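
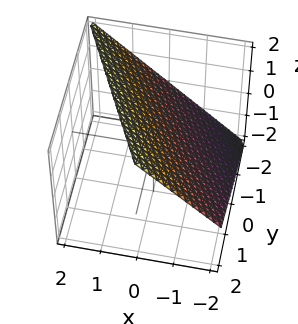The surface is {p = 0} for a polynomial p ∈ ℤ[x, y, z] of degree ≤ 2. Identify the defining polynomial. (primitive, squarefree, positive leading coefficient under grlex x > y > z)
2*x + y - 2*z + 2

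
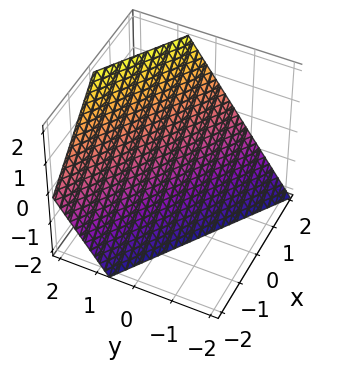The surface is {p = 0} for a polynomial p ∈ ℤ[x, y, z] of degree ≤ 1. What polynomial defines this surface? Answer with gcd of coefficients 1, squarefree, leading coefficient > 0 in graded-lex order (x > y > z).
2*x + 3*y - 2*z - 2

First, deg p = 1. Every cross-section is a straight line — this is a plane.
Then, against the integer gridlines: it crosses the z-axis at the gridline z = -1; it meets the x-axis at x = 1 (among the integer gridlines).
Finally, these observations pin down the coefficients.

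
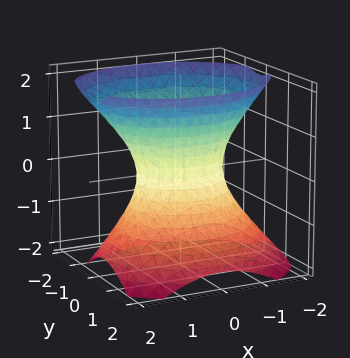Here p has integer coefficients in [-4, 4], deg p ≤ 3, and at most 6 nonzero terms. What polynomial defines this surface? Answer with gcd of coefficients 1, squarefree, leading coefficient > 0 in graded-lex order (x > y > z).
2*x^2 + 3*y^2 + y*z - 2*z^2 - 2

1. Degree: no degree-1 surface has this shape, so deg p = 2.
2. Against the integer gridlines: among the integer gridlines, it crosses the x-axis at x ∈ {-1, 1}; no z-intercept at any integer in the box.
3. Together with the visible shape, these determine p as stated.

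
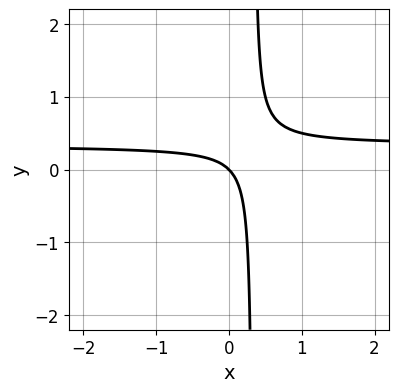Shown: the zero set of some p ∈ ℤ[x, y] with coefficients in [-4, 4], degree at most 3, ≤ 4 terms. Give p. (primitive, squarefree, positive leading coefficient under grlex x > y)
3*x*y - x - y

deg p = 2. A generic line meets the curve in up to 2 points.
Observable constraints: one y-axis crossing is at y = 0; one x-axis crossing is at x = 0.
Solving for integer coefficients yields p as stated.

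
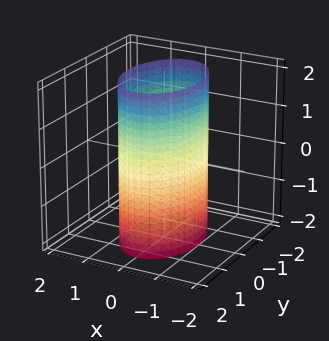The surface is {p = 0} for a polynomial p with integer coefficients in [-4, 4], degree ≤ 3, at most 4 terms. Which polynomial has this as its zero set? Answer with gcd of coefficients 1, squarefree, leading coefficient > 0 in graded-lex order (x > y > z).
1. The degree is 2 — a cylinder; a quadric.
2. Symmetries: the y ↦ −y reflection is a symmetry, so y appears only in even powers; it's symmetric under z → −z, forcing even powers of z; it's symmetric under x → −x, forcing even powers of x.
3. Checking where it meets the axes: no z-intercept at any integer in the box; among the integer gridlines, it crosses the x-axis at x ∈ {-1, 1}.
4. These observations pin down the coefficients.

2*x^2 + y^2 - 2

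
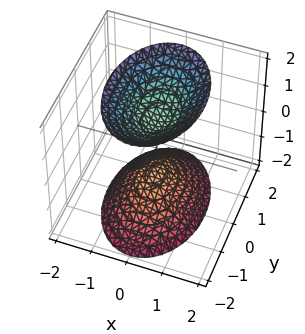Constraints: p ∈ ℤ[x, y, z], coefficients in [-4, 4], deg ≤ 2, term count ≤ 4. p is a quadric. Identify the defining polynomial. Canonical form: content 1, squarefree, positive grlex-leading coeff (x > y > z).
2*x^2 + y^2 - z^2 + 1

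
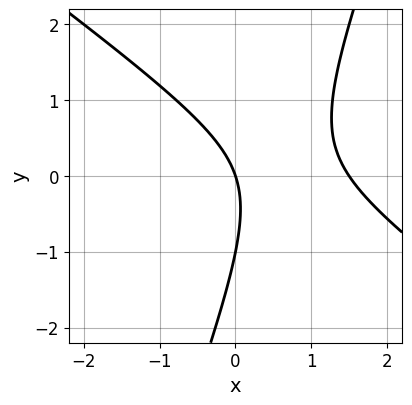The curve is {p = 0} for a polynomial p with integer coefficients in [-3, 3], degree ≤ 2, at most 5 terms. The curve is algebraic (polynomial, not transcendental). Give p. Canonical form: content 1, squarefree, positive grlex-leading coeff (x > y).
2*x^2 + 2*x*y - y^2 - 3*x - y

1. The degree is 2 — no degree-1 curve has this shape.
2. Checking where it meets the axes: one x-axis crossing is at x = 0; the y-axis gridline crossings are at y ∈ {-1, 0}.
3. Assembling these constraints gives the stated polynomial.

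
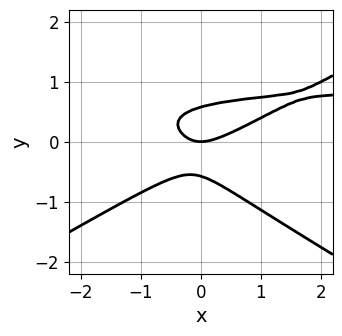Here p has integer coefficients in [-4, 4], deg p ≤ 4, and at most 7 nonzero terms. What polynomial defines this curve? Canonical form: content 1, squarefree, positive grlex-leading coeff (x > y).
x^2*y - 3*y^3 - x^2 + x*y + y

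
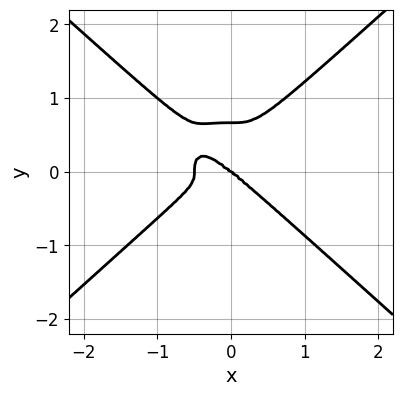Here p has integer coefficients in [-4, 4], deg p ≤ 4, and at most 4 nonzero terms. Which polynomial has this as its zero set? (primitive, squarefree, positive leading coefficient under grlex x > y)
(a) deg p = 4. The shape is more complex than any degree-3 curve.
(b) Against the integer gridlines: it meets the x-axis at x = 0 (among the integer gridlines); one y-axis crossing is at y = 0.
(c) Matching integer coefficients to the picture gives p.

2*x^4 - 3*y^4 + x^3 + 2*y^3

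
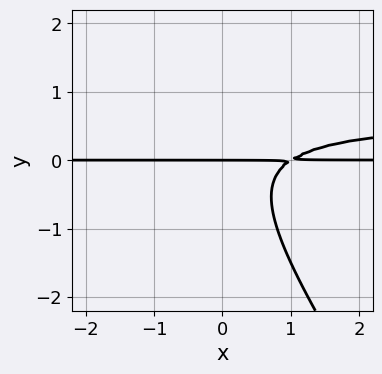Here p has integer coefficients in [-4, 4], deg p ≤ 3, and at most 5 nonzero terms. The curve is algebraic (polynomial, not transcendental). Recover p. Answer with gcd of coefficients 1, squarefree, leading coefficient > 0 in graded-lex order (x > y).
1. deg p = 3. The shape is more complex than any degree-2 curve.
2. From the visible intercepts: it meets the y-axis at y = 0 (among the integer gridlines); the visible x-axis segment lies entirely on the curve.
3. Assembling these constraints gives the stated polynomial.

3*x*y^2 + 2*y^3 - 2*x*y + 2*y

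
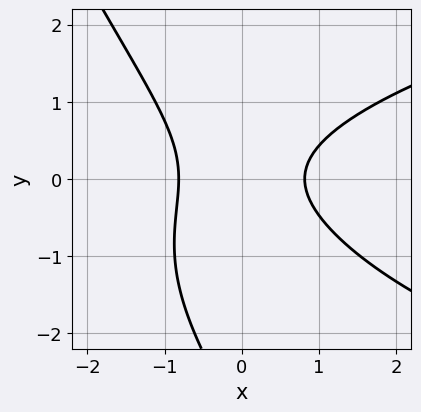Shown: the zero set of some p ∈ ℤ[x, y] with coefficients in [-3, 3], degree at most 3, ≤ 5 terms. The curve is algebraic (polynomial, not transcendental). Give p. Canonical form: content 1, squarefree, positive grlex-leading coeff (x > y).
2*x*y^2 + y^3 - 3*x^2 + 3*y^2 + 2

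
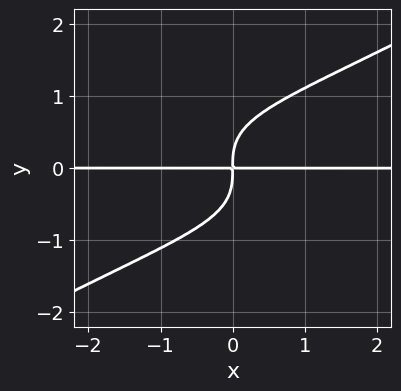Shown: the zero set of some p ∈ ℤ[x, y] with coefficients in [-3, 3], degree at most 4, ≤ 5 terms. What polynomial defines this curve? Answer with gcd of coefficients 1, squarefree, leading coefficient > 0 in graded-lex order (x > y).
x^2*y^2 - 3*y^4 + 3*x*y

The degree is 4 — the shape is more complex than any degree-3 curve.
Reading off the gridlines: the visible x-axis segment lies entirely on the curve.
Fitting integer coefficients to these (and the overall shape) gives p.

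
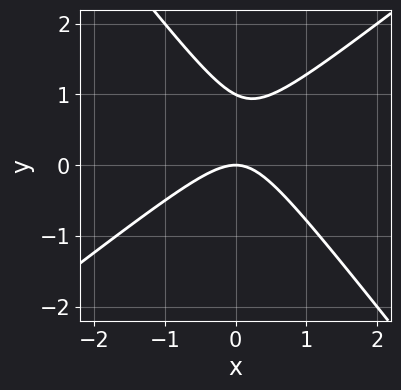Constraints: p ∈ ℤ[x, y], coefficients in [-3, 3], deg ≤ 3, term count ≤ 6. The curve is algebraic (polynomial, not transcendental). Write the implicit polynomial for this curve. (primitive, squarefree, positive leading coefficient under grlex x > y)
2*x^2 - x*y - 2*y^2 + 2*y

The degree is 2 — a generic line meets the curve in up to 2 points.
From the visible intercepts: among the integer gridlines, it crosses the y-axis at y ∈ {0, 1}; one x-axis crossing is at x = 0.
Matching integer coefficients to the picture gives p.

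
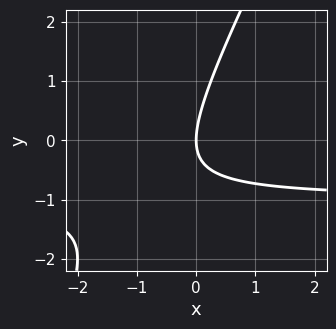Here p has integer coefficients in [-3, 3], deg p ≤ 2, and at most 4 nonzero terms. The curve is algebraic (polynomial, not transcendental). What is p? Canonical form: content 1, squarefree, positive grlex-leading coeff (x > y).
2*x*y - y^2 + 2*x

First, deg p = 2. A generic line meets the curve in up to 2 points.
Next, reading off the gridlines: it meets the y-axis at y = 0 (among the integer gridlines); it crosses the x-axis at the gridline x = 0.
Finally, together with the visible shape, these determine p as stated.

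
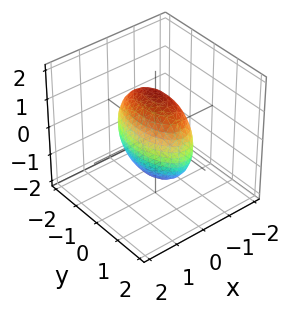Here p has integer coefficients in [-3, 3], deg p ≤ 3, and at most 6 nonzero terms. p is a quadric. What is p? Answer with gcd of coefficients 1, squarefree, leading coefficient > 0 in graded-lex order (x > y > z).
3*x^2 + y^2 + z^2 - 2

(a) deg p = 2. Bounded and convex; a quadric.
(b) Symmetries: mirror symmetry x ↦ −x ⇒ only even powers of x; it's symmetric under z → −z, forcing even powers of z; mirror symmetry y ↦ −y ⇒ only even powers of y.
(c) Solving for integer coefficients yields p as stated.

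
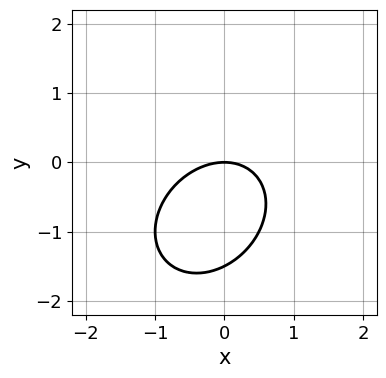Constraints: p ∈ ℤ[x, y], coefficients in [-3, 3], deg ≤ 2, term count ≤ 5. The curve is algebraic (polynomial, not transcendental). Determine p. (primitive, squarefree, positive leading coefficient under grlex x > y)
2*x^2 - x*y + 2*y^2 + 3*y

Degree: the shape is more complex than any degree-1 curve, so deg p = 2.
Reading off the gridlines: it crosses the x-axis at the gridline x = 0; one y-axis crossing is at y = 0.
The integer polynomial consistent with all of this is the stated p.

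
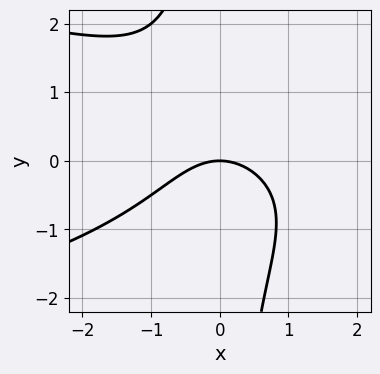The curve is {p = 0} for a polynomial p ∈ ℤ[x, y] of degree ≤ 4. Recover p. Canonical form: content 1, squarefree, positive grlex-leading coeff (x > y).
2*x*y^2 + 2*x^2 + 3*y

Degree: a generic line meets the curve in up to 3 points, so deg p = 3.
Observable constraints: it meets the y-axis at y = 0 (among the integer gridlines); it crosses the x-axis at the gridline x = 0.
Assembling these constraints gives the stated polynomial.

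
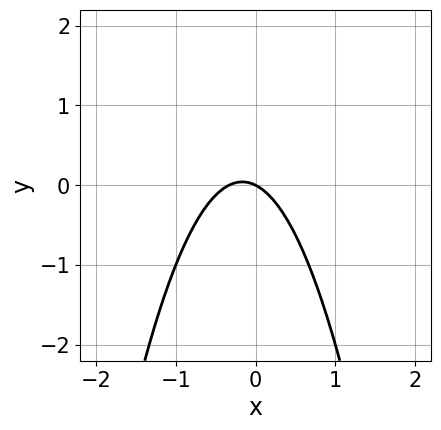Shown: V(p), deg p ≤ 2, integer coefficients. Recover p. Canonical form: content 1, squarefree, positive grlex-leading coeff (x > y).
3*x^2 + x + 2*y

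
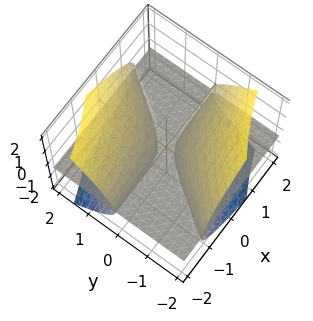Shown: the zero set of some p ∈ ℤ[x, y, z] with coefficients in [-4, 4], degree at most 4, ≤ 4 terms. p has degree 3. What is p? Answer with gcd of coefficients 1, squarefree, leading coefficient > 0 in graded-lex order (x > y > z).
3*x*y*z - 2*y^2*z + 3*z^3

(a) The picture has 3 separate pieces.
(b) Degree: the shape is more complex than any degree-2 surface, so deg p = 3.
(c) From the axis intercepts and sections: one z-axis crossing is at z = 0; the visible y-axis segment lies entirely on the surface; the visible x-axis segment lies entirely on the surface.
(d) Assembling these constraints gives the stated polynomial.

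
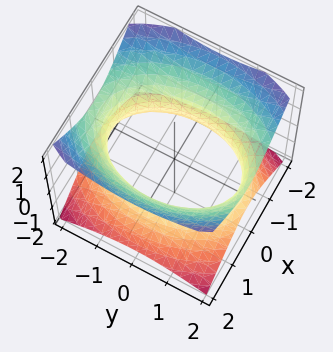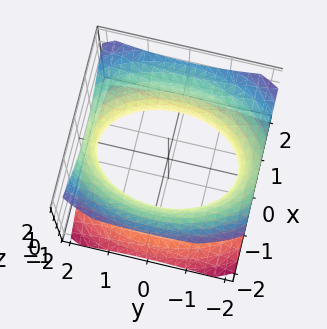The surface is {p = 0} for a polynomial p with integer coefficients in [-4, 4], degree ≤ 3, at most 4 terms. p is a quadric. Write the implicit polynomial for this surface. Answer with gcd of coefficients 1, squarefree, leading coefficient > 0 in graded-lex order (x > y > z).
2*x^2 + y^2 - 2*z^2 - 3

1. Degree: an hourglass — one-sheet hyperboloid; a quadric, so deg p = 2.
2. Symmetries: the y ↦ −y reflection is a symmetry, so y appears only in even powers; the z ↦ −z reflection is a symmetry, so z appears only in even powers; mirror symmetry x ↦ −x ⇒ only even powers of x.
3. Checking where it meets the axes: no z-intercept at any integer in the box.
4. These observations pin down the coefficients.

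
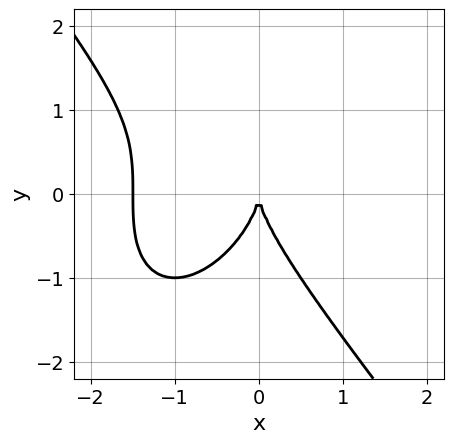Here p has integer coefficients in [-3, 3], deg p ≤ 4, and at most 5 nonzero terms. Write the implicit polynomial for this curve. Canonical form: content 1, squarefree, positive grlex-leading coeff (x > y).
2*x^3 + y^3 + 3*x^2

First, the degree is 3 — no degree-2 curve has this shape.
Then, checking where it meets the axes: it crosses the x-axis at the gridline x = 0; it crosses the y-axis at the gridline y = 0.
Finally, fitting integer coefficients to these (and the overall shape) gives p.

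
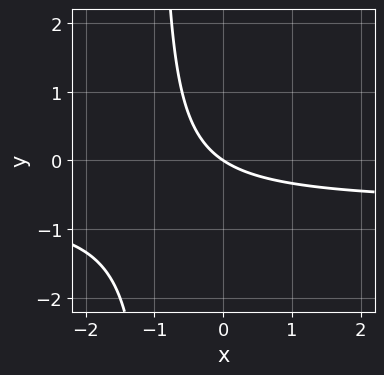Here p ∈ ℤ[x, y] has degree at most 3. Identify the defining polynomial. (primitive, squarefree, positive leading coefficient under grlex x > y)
(a) The degree is 2 — no degree-1 curve has this shape.
(b) From the axis intercepts and sections: it crosses the x-axis at the gridline x = 0; it meets the y-axis at y = 0 (among the integer gridlines).
(c) Assembling these constraints gives the stated polynomial.

3*x*y + 2*x + 3*y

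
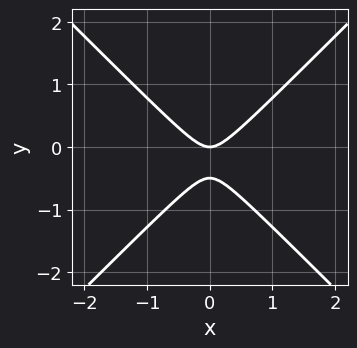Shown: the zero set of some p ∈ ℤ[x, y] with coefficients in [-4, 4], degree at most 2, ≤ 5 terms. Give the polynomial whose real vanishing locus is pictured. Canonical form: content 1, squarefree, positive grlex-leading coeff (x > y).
2*x^2 - 2*y^2 - y

deg p = 2.
Symmetries: it's symmetric under x → −x, forcing even powers of x.
From the axis intercepts and sections: one x-axis crossing is at x = 0; it crosses the y-axis at the gridline y = 0.
Matching integer coefficients to the picture gives p.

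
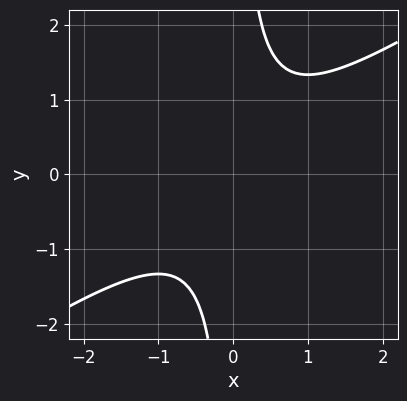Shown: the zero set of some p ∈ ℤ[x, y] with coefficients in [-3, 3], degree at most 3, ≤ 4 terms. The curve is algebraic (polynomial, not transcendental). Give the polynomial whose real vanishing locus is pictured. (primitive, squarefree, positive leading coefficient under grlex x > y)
1. The degree is 2 — no degree-1 curve has this shape.
2. From the visible intercepts: the curve avoids every integer x-axis point in the box; the curve avoids every integer y-axis point in the box.
3. Together with the visible shape, these determine p as stated.

2*x^2 - 3*x*y + 2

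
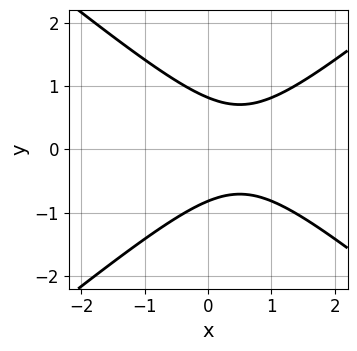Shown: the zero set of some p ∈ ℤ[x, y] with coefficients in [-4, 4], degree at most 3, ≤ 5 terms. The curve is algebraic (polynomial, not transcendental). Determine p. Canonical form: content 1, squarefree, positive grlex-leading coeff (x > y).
2*x^2 - 3*y^2 - 2*x + 2

(a) Degree: the shape is more complex than any degree-1 curve, so deg p = 2.
(b) Symmetries: the y ↦ −y reflection is a symmetry, so y appears only in even powers.
(c) From the visible intercepts: no x-intercept at any integer in the box.
(d) The integer polynomial consistent with all of this is the stated p.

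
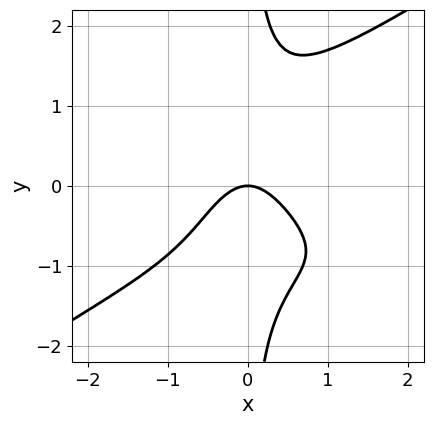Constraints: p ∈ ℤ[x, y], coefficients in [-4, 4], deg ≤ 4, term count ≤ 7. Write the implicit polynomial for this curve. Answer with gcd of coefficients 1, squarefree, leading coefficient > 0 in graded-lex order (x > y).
x^3*y - 2*x*y^3 + x^2*y + 3*x^2 + 2*y

First, deg p = 4.
Next, checking where it meets the axes: it meets the x-axis at x = 0 (among the integer gridlines); it meets the y-axis at y = 0 (among the integer gridlines).
Finally, assembling these constraints gives the stated polynomial.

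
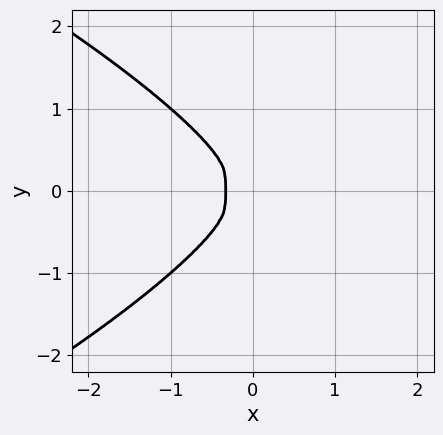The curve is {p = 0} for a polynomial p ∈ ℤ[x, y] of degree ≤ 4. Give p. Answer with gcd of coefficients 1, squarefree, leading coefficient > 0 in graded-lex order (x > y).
First, deg p = 4.
Next, symmetries: mirror symmetry y ↦ −y ⇒ only even powers of y.
Finally, fitting integer coefficients to these (and the overall shape) gives p.

2*y^4 + 3*x^3 + x^2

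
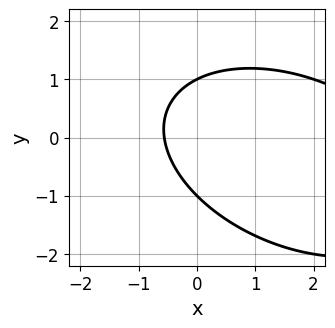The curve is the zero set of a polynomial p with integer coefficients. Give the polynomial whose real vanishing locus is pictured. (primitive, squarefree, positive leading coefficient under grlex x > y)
(a) The degree is 2 — no degree-1 curve has this shape.
(b) Observable constraints: the y-axis gridline crossings are at y ∈ {-1, 1}.
(c) Putting this together gives p.

x^2 + x*y + 2*y^2 - 3*x - 2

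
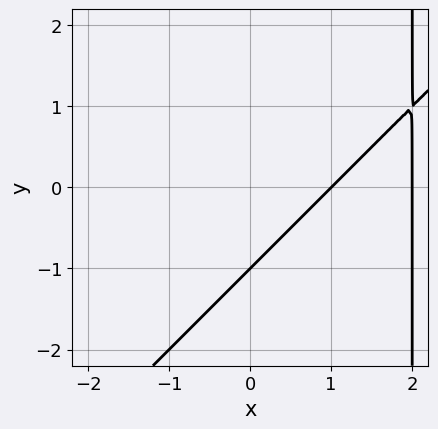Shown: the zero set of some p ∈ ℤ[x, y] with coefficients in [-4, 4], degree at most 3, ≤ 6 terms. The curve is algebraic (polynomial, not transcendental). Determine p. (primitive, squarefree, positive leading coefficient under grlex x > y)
The degree is 2 — the shape is more complex than any degree-1 curve.
From the visible intercepts: the x-axis gridline crossings are at x ∈ {1, 2}; one y-axis crossing is at y = -1.
Putting this together gives p.

x^2 - x*y - 3*x + 2*y + 2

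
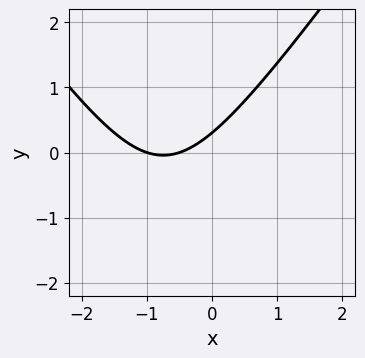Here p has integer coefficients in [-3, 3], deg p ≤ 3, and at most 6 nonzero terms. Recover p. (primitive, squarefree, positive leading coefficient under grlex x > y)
2*x^2 - y^2 + 3*x - 3*y + 1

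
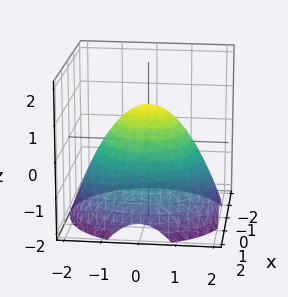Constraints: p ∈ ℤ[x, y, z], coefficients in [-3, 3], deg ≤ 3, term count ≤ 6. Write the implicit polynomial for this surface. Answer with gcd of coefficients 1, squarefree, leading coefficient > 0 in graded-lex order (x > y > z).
2*x^2 + 2*y^2 + 3*z - 3

1. deg p = 2. The shape is more complex than any degree-1 surface.
2. By symmetry, the z-axis is an axis of rotation, so x and y enter only as x² + y².
3. Against the integer gridlines: one z-axis crossing is at z = 1; a circular section at z = 0 has radius between 1 and 2.
4. Solving for integer coefficients yields p as stated.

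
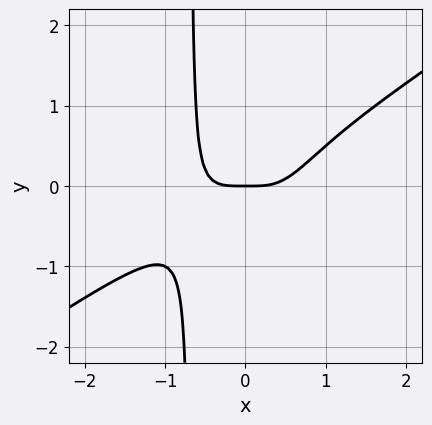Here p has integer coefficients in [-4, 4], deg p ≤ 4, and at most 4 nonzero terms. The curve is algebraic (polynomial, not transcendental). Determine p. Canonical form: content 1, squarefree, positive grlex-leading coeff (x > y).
(a) Degree: no degree-3 curve has this shape, so deg p = 4.
(b) Against the integer gridlines: one x-axis crossing is at x = 0; one y-axis crossing is at y = 0.
(c) Putting this together gives p.

2*x^4 - 3*x^3*y - y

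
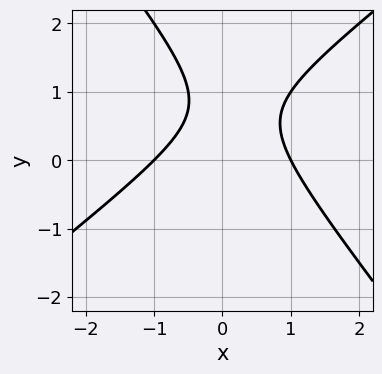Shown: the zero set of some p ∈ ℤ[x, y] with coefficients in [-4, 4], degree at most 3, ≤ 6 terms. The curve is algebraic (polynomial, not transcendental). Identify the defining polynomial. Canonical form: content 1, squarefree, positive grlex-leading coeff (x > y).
2*x^2 - x*y - 2*y^2 + 3*y - 2

(a) deg p = 2. No degree-1 curve has this shape.
(b) Reading off the gridlines: it misses every integer gridline on the y-axis; among the integer gridlines, it crosses the x-axis at x ∈ {-1, 1}.
(c) These observations pin down the coefficients.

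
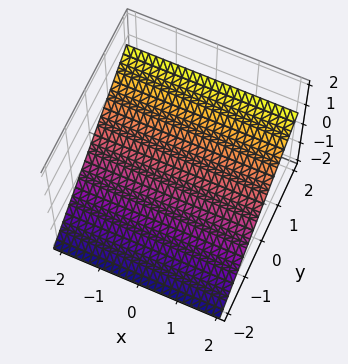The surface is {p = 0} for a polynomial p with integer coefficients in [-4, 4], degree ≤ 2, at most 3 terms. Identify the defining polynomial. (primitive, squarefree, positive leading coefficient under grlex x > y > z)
2*y - 3*z - 2

First, deg p = 1. The surface is flat (a plane).
Next, checking where it meets the axes: it misses every integer gridline on the x-axis; it meets the y-axis at y = 1 (among the integer gridlines).
Finally, solving for integer coefficients yields p as stated.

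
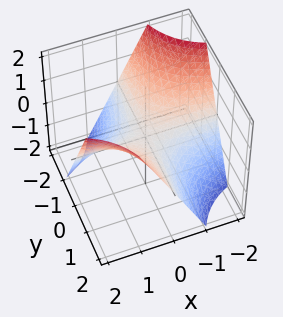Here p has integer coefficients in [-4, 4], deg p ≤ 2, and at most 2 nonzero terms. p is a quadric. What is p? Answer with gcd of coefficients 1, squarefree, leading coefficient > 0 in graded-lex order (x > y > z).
deg p = 2.
Against the integer gridlines: the visible y-axis segment lies entirely on the surface; the visible x-axis segment lies entirely on the surface; it crosses the z-axis at the gridline z = 0.
Solving for integer coefficients yields p as stated.

x*y - z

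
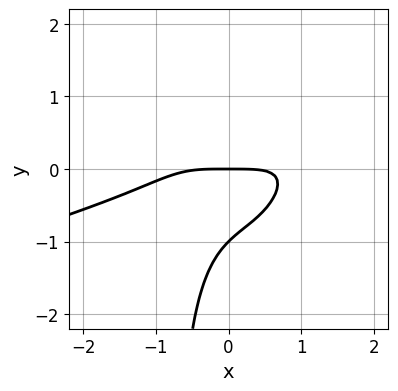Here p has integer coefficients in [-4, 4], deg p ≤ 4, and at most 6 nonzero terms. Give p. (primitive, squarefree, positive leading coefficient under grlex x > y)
x^4 - 3*x^3*y + 3*x*y^2 + 3*y^2 + 3*y

(a) The degree is 4 — the shape is more complex than any degree-3 curve.
(b) Observable constraints: one x-axis crossing is at x = 0; among the integer gridlines, it crosses the y-axis at y ∈ {-1, 0}.
(c) These observations pin down the coefficients.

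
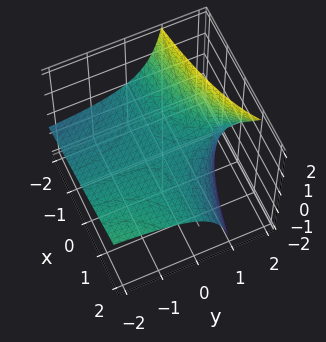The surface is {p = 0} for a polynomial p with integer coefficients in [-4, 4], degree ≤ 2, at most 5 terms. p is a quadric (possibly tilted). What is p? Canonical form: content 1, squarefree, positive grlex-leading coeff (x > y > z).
1. Degree: the shape is more complex than any degree-1 surface, so deg p = 2.
2. From the axis intercepts and sections: every point of the y-axis in the box is on the surface; the visible x-axis segment lies entirely on the surface; one z-axis crossing is at z = 0.
3. The integer polynomial consistent with all of this is the stated p.

x*y - 2*y*z + 3*z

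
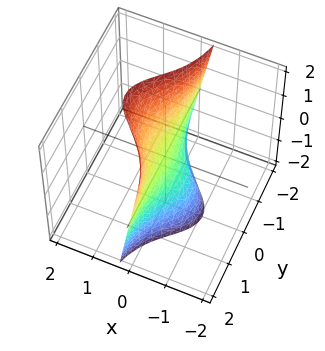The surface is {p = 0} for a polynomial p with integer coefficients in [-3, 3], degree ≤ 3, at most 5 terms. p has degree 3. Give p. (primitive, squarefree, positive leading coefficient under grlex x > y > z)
x^3 + 3*x*y^2 + y^2*z + 3*x - 2*z

1. The degree is 3 — no degree-2 surface has this shape.
2. Checking where it meets the axes: it meets the x-axis at x = 0 (among the integer gridlines); one z-axis crossing is at z = 0; every point of the y-axis in the box is on the surface.
3. Matching integer coefficients to the picture gives p.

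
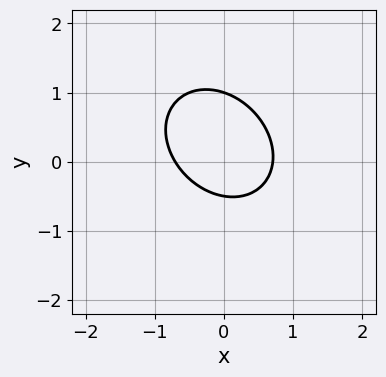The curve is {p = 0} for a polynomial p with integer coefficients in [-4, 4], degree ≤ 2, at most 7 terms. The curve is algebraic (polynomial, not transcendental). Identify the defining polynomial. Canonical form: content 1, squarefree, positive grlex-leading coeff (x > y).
First, the degree is 2 — a generic line meets the curve in up to 2 points.
Next, checking where it meets the axes: one y-axis crossing is at y = 1.
Finally, these observations pin down the coefficients.

2*x^2 + x*y + 2*y^2 - y - 1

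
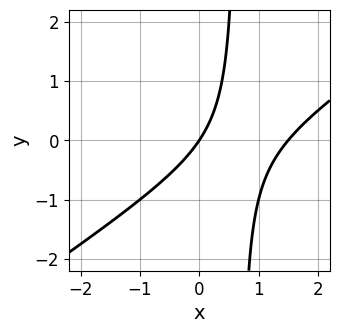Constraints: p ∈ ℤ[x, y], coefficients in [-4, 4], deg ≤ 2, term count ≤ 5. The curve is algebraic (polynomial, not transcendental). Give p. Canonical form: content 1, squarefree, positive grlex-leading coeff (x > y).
2*x^2 - 3*x*y - 3*x + 2*y

1. deg p = 2. No degree-1 curve has this shape.
2. Checking where it meets the axes: it meets the x-axis at x = 0 (among the integer gridlines); it meets the y-axis at y = 0 (among the integer gridlines).
3. Together with the visible shape, these determine p as stated.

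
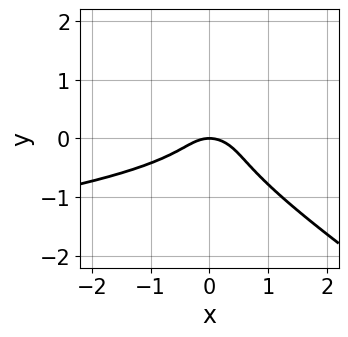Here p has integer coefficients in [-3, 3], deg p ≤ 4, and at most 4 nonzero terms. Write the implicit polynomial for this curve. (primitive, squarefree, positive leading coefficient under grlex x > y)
1. Degree: the shape is more complex than any degree-2 curve, so deg p = 3.
2. Reading off the gridlines: it crosses the y-axis at the gridline y = 0; it crosses the x-axis at the gridline x = 0.
3. The integer polynomial consistent with all of this is the stated p.

2*x*y^2 + 3*y^3 + x^2 + y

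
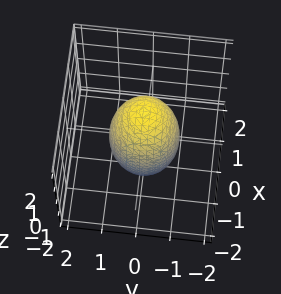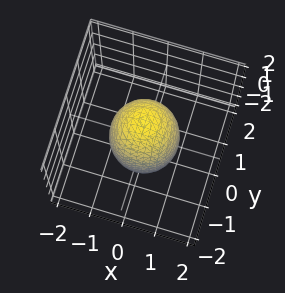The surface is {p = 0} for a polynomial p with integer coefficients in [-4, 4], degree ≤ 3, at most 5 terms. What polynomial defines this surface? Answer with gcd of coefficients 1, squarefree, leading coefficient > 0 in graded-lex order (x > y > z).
3*x^2 + 3*y^2 + z^2 - 3

First, the degree is 2 — a closed, bounded, convex surface; a quadric.
Next, symmetries: the z ↦ −z reflection is a symmetry, so z appears only in even powers; the surface is invariant under rotation about z: p = q(x² + y², z).
Then, checking where it meets the axes: a circular section at z = -1 has radius between 0 and 1; among the integer gridlines, it crosses the x-axis at x ∈ {-1, 1}; among the integer gridlines, it crosses the y-axis at y ∈ {-1, 1}.
Finally, matching integer coefficients to the picture gives p.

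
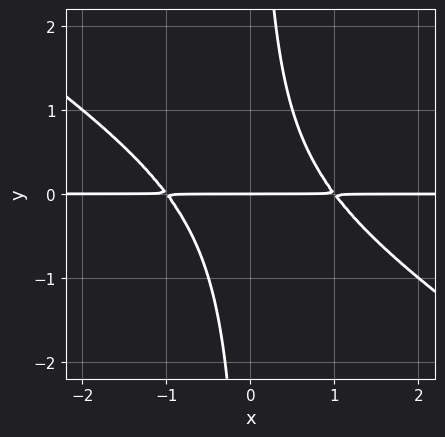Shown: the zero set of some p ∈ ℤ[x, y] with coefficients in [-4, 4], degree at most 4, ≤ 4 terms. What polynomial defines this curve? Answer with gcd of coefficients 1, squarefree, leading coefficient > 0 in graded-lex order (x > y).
The degree is 3 — a generic line meets the curve in up to 3 points.
Reading off the gridlines: one y-axis crossing is at y = 0; the visible x-axis segment lies entirely on the curve.
Fitting integer coefficients to these (and the overall shape) gives p.

2*x^2*y + 3*x*y^2 - 2*y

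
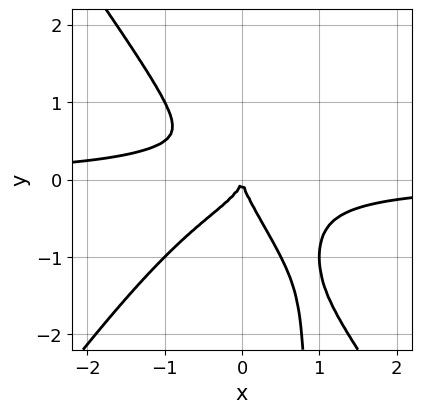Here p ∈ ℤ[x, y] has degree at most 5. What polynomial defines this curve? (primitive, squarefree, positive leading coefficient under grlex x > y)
2*x^3*y - x*y^3 + x*y^2 + y^3 + x^2

Degree: a generic line meets the curve in up to 4 points, so deg p = 4.
Observable constraints: it meets the x-axis at x = 0 (among the integer gridlines); one y-axis crossing is at y = 0.
Solving for integer coefficients yields p as stated.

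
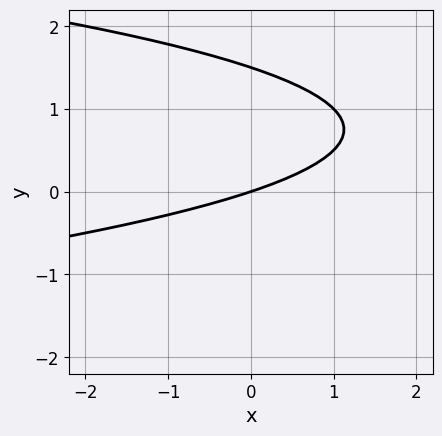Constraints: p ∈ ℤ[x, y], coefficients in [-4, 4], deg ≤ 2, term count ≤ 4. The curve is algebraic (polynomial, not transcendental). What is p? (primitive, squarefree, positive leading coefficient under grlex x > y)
2*y^2 + x - 3*y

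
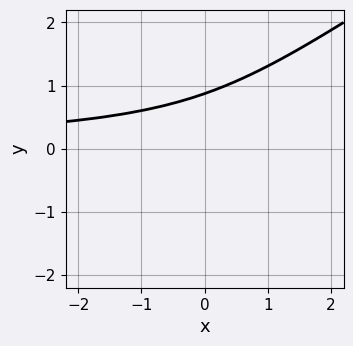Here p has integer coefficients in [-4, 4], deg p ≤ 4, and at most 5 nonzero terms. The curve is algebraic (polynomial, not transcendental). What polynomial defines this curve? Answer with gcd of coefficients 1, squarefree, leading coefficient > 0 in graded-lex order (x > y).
1. deg p = 3.
2. Checking where it meets the axes: it misses every integer gridline on the x-axis.
3. The integer polynomial consistent with all of this is the stated p.

2*x*y^2 - 3*y^3 + x*y + 2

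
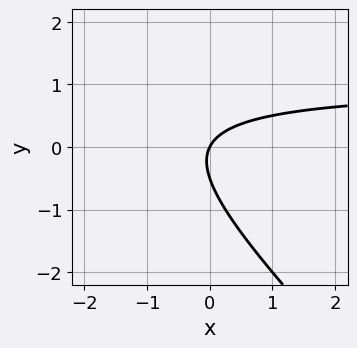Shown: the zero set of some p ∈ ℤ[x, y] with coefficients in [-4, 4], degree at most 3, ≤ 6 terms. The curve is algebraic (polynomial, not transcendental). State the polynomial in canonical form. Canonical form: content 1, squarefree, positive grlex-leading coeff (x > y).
2*x*y + 2*y^2 - 2*x + y

1. deg p = 2.
2. Against the integer gridlines: one x-axis crossing is at x = 0; it crosses the y-axis at the gridline y = 0.
3. Putting this together gives p.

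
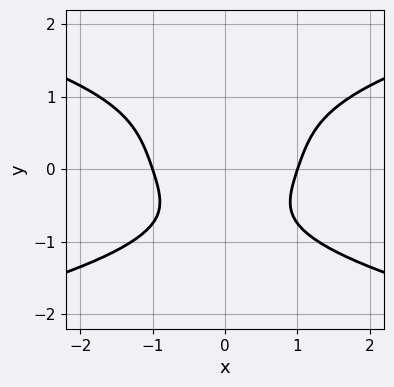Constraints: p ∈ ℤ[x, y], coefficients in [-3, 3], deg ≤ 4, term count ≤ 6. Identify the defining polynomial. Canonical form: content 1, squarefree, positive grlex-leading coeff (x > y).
(a) deg p = 4. The shape is more complex than any degree-3 curve.
(b) Symmetries: the x ↦ −x reflection is a symmetry, so x appears only in even powers.
(c) Observable constraints: the curve avoids every integer y-axis point in the box; the x-axis gridline crossings are at x ∈ {-1, 1}.
(d) These observations pin down the coefficients.

3*y^4 - 3*x^2 + y^2 + 2*y + 3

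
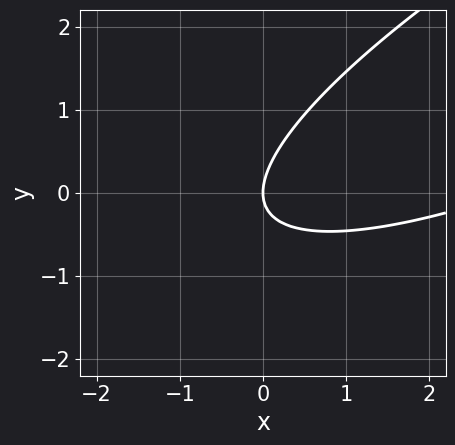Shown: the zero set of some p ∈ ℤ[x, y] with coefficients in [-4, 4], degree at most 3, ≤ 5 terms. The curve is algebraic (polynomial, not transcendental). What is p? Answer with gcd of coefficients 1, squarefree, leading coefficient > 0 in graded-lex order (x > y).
First, degree: a generic line meets the curve in up to 2 points, so deg p = 2.
Then, observable constraints: it meets the y-axis at y = 0 (among the integer gridlines); it crosses the x-axis at the gridline x = 0.
Finally, together with the visible shape, these determine p as stated.

x^2 - 3*x*y + 3*y^2 - 3*x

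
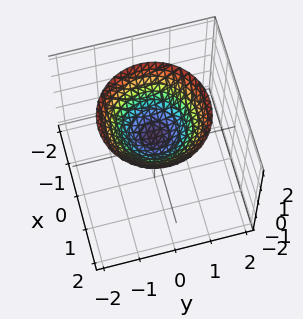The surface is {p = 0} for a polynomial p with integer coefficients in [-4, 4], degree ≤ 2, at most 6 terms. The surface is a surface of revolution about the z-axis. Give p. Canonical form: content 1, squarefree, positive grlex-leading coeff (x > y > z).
2*x^2 + 2*y^2 - 3*z + 2

(a) deg p = 2.
(b) Symmetries: rotational symmetry about the z-axis ⇒ p depends on x, y only through x² + y².
(c) Against the integer gridlines: no y-intercept at any integer in the box; a circular section at z = 2 has radius between 1 and 2; it misses every integer gridline on the x-axis.
(d) Together with the visible shape, these determine p as stated.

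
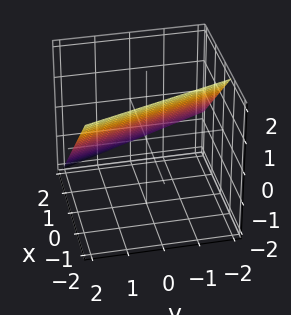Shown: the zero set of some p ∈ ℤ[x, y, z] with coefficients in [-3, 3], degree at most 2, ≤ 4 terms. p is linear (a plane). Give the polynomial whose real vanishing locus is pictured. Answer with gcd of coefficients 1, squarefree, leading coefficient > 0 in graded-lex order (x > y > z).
deg p = 1.
Against the integer gridlines: one y-axis crossing is at y = 2.
Solving for integer coefficients yields p as stated.

3*x + y + 3*z - 2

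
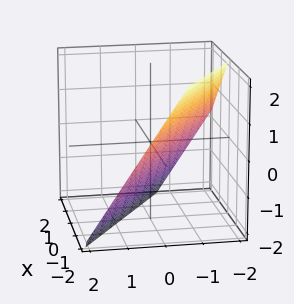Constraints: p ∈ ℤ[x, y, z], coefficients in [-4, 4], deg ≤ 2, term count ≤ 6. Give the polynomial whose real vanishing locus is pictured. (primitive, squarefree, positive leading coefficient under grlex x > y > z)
2*x + 3*y + 2*z + 2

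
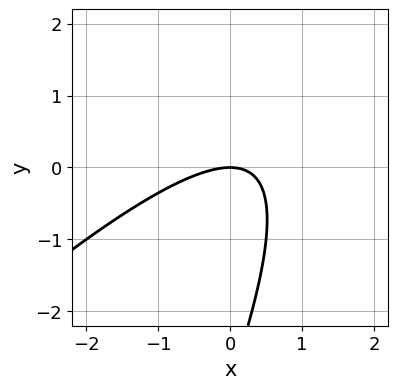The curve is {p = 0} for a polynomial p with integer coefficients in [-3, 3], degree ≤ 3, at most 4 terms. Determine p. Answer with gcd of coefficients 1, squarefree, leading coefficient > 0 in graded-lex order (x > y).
2*x^2 - 3*x*y + y^2 + 3*y

(a) The degree is 2 — the shape is more complex than any degree-1 curve.
(b) From the visible intercepts: it crosses the x-axis at the gridline x = 0; it crosses the y-axis at the gridline y = 0.
(c) Putting this together gives p.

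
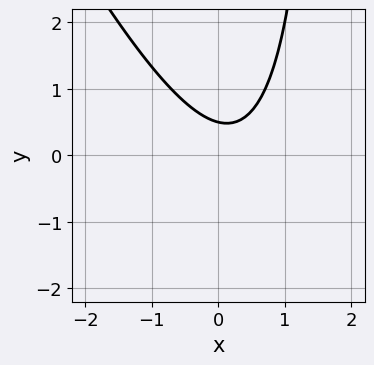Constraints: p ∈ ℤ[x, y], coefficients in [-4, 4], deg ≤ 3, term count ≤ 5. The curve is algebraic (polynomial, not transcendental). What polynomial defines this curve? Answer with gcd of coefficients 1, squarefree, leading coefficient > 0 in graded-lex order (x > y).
2*x^2 + x*y - x - 2*y + 1

deg p = 2.
Checking where it meets the axes: no x-intercept at any integer in the box.
Matching integer coefficients to the picture gives p.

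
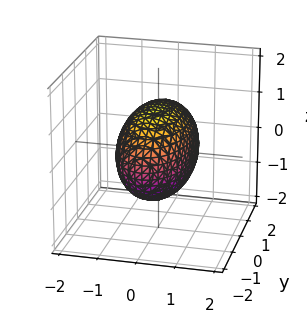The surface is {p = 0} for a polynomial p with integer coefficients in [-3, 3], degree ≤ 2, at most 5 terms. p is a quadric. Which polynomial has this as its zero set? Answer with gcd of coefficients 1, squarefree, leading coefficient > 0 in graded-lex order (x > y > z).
3*x^2 + y^2 + 2*z^2 - 3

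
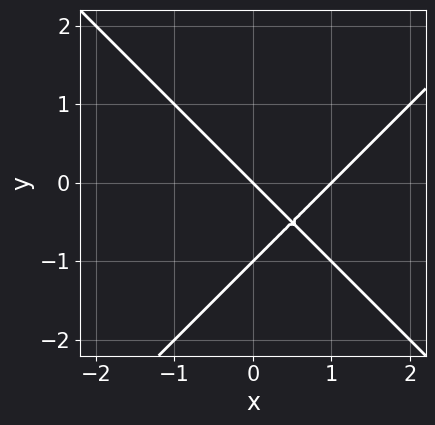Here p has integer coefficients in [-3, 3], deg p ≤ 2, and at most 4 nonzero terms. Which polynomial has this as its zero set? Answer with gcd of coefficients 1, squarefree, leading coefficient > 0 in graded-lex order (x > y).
x^2 - y^2 - x - y

First, degree: a generic line meets the curve in up to 2 points, so deg p = 2.
Then, reading off the gridlines: the x-axis gridline crossings are at x ∈ {0, 1}; among the integer gridlines, it crosses the y-axis at y ∈ {-1, 0}.
Finally, these observations pin down the coefficients.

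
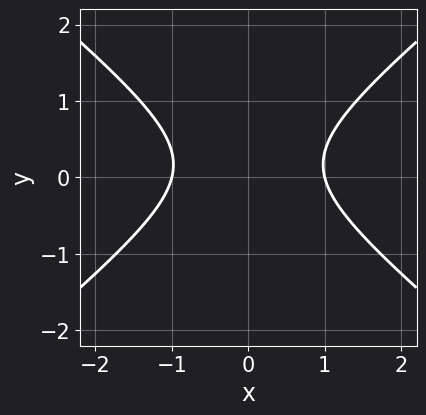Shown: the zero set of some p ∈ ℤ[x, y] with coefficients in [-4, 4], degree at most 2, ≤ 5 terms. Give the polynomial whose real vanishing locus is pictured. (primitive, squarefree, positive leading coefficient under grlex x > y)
2*x^2 - 3*y^2 + y - 2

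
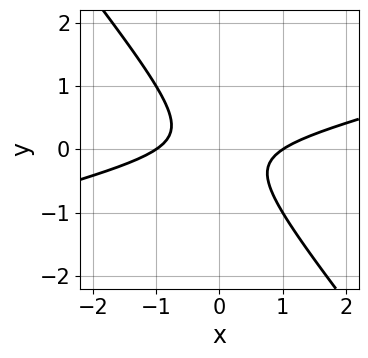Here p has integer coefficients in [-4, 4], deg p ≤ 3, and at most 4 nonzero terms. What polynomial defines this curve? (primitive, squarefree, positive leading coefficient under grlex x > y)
x^2 - 3*x*y - 3*y^2 - 1

The degree is 2 — the shape is more complex than any degree-1 curve.
Against the integer gridlines: among the integer gridlines, it crosses the x-axis at x ∈ {-1, 1}; no y-intercept at any integer in the box.
Fitting integer coefficients to these (and the overall shape) gives p.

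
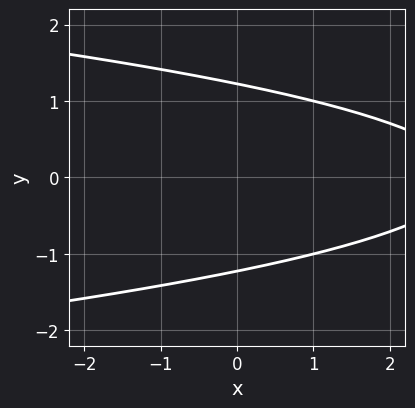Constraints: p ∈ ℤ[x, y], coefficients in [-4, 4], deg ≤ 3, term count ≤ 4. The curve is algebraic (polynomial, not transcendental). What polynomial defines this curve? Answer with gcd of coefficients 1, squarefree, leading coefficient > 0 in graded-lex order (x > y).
2*y^2 + x - 3

The degree is 2 — a generic line meets the curve in up to 2 points.
Symmetries: it's symmetric under y → −y, forcing even powers of y.
From the axis intercepts and sections: the curve avoids every integer x-axis point in the box.
Putting this together gives p.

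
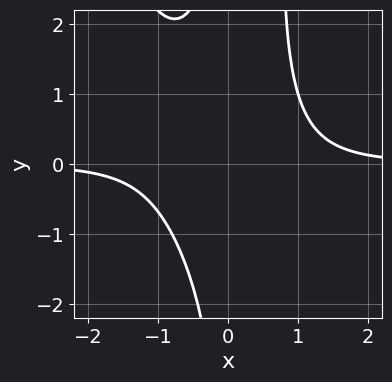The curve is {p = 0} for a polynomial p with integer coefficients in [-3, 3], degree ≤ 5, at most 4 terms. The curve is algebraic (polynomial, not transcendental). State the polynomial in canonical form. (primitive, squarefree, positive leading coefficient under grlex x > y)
1. The degree is 4 — the shape is more complex than any degree-3 curve.
2. Against the integer gridlines: the curve avoids every integer y-axis point in the box; no x-intercept at any integer in the box.
3. Fitting integer coefficients to these (and the overall shape) gives p.

3*x^3*y + x^2*y^2 - x*y^2 - 3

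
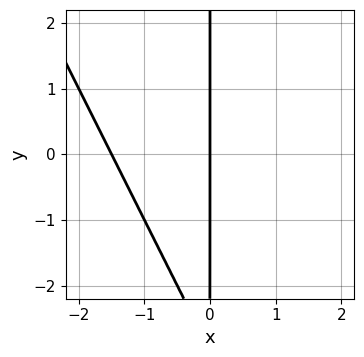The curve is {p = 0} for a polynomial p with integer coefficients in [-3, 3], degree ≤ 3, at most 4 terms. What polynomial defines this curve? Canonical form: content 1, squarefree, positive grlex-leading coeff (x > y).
2*x^2 + x*y + 3*x

(a) Degree: the shape is more complex than any degree-1 curve, so deg p = 2.
(b) From the axis intercepts and sections: every point of the y-axis in the box is on the curve; it meets the x-axis at x = 0 (among the integer gridlines).
(c) Assembling these constraints gives the stated polynomial.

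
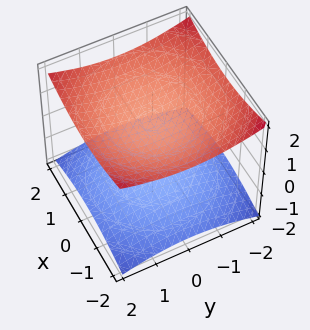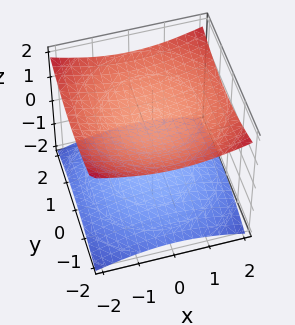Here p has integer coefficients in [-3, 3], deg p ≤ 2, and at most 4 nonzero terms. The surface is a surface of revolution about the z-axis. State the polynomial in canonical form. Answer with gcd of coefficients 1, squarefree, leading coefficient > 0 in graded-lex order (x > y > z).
x^2 + y^2 - 3*z^2 + 3

First, the picture has 2 separate pieces. They look like related sheets of one shape, so recover p as a whole.
Then, deg p = 2. The shape is more complex than any degree-1 surface.
Then, by symmetry, the z-axis is an axis of rotation, so x and y enter only as x² + y².
Then, checking where it meets the axes: it misses every integer gridline on the y-axis; it misses every integer gridline on the x-axis; the z-axis gridline crossings are at z ∈ {-1, 1}.
Finally, fitting integer coefficients to these (and the overall shape) gives p.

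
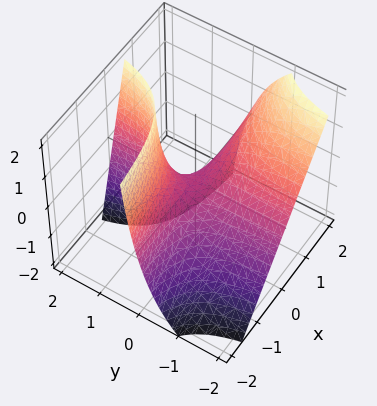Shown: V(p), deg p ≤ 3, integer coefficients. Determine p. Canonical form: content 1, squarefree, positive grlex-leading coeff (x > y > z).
2*x*y - y*z + z

(a) The degree is 2 — the shape is more complex than any degree-1 surface.
(b) Checking where it meets the axes: one z-axis crossing is at z = 0; the visible y-axis segment lies entirely on the surface; every point of the x-axis in the box is on the surface.
(c) Assembling these constraints gives the stated polynomial.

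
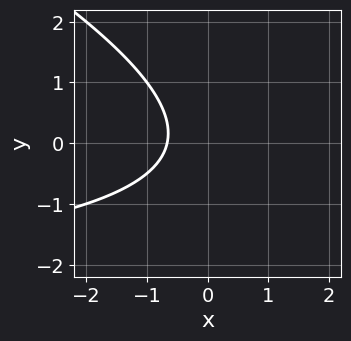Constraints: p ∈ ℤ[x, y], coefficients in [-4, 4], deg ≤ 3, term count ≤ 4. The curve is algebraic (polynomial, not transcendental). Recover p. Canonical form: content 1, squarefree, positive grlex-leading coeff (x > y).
x*y + 2*y^2 + 3*x + 2

1. Degree: a generic line meets the curve in up to 2 points, so deg p = 2.
2. From the visible intercepts: it misses every integer gridline on the y-axis.
3. These observations pin down the coefficients.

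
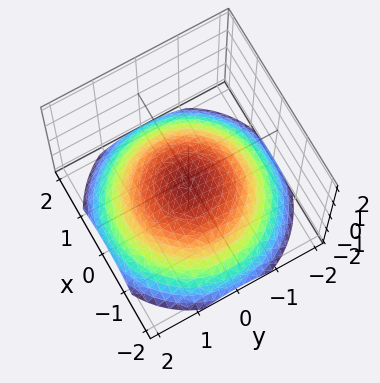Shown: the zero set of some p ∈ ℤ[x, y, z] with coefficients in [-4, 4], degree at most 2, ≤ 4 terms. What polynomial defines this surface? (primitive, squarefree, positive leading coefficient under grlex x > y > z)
(a) deg p = 2. No degree-1 surface has this shape.
(b) By symmetry, the surface is invariant under rotation about z: p = q(x² + y², z).
(c) Observable constraints: the surface avoids every integer x-axis point in the box; the surface avoids every integer y-axis point in the box; a circular section at z = -1 has radius between 1 and 2.
(d) Fitting integer coefficients to these (and the overall shape) gives p.

x^2 + y^2 + 3*z + 1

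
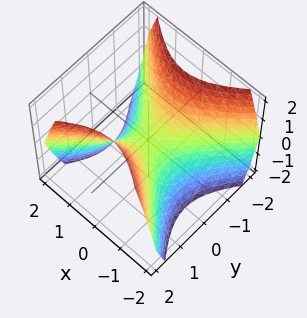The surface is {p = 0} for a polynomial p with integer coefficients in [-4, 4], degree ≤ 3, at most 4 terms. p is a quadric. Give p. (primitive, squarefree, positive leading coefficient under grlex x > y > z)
x^2 - y^2 + z

1. Degree: a hyperbolic paraboloid; a quadric, so deg p = 2.
2. Symmetries: it's symmetric under x → −x, forcing even powers of x; the y ↦ −y reflection is a symmetry, so y appears only in even powers.
3. Reading off the gridlines: it crosses the z-axis at the gridline z = 0; it crosses the x-axis at the gridline x = 0; it crosses the y-axis at the gridline y = 0.
4. Together with the visible shape, these determine p as stated.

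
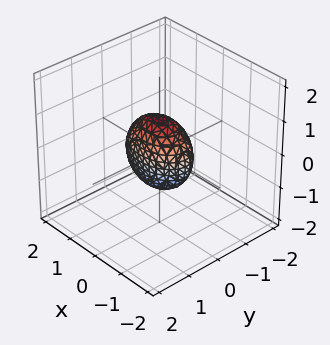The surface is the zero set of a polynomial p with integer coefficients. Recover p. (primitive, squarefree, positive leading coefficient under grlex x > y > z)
x^2 + 2*y^2 + z^2 - 1

deg p = 2. Bounded and convex; a quadric.
Symmetries: the y ↦ −y reflection is a symmetry, so y appears only in even powers; it's symmetric under z → −z, forcing even powers of z; mirror symmetry x ↦ −x ⇒ only even powers of x.
Checking where it meets the axes: the x-axis gridline crossings are at x ∈ {-1, 1}; the z-axis gridline crossings are at z ∈ {-1, 1}.
These observations pin down the coefficients.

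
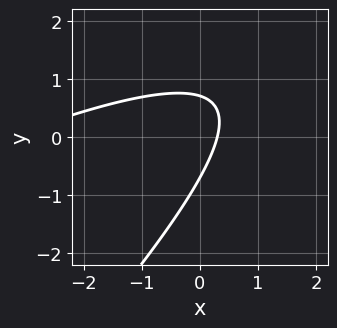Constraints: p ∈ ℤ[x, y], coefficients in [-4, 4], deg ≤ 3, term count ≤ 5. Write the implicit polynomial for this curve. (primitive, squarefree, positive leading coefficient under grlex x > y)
(a) deg p = 2. A generic line meets the curve in up to 2 points.
(b) The integer polynomial consistent with all of this is the stated p.

x^2 - 3*x*y + 2*y^2 + 3*x - 1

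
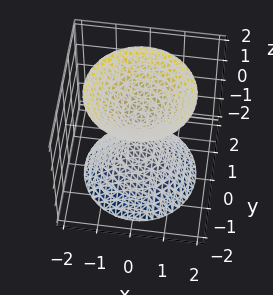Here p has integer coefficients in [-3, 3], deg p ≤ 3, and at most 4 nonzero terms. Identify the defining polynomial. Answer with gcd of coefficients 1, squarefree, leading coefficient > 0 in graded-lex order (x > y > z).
There are 2 components. Treating them together as one polynomial.
The degree is 2 — a generic line meets the surface in up to 2 points.
Symmetries: the z-axis is an axis of rotation, so x and y enter only as x² + y².
From the axis intercepts and sections: the surface avoids every integer x-axis point in the box; no y-intercept at any integer in the box.
These observations pin down the coefficients.

3*x^2 + 3*y^2 - 2*z^2 + 1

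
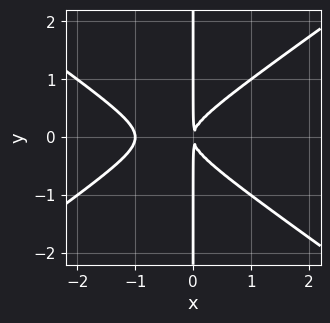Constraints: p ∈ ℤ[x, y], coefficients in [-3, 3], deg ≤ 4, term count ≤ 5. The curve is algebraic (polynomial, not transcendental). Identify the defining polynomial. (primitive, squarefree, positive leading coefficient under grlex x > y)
(a) deg p = 3. A generic line meets the curve in up to 3 points.
(b) Symmetries: mirror symmetry y ↦ −y ⇒ only even powers of y.
(c) From the visible intercepts: it crosses the x-axis at the gridline x = -1; the visible y-axis segment lies entirely on the curve.
(d) Putting this together gives p.

x^3 - 2*x*y^2 + x^2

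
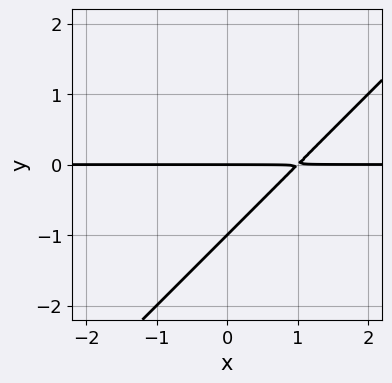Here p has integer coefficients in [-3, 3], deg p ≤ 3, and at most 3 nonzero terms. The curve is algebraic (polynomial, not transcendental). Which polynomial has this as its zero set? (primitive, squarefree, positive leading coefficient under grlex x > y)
x*y - y^2 - y

First, deg p = 2. A generic line meets the curve in up to 2 points.
Next, checking where it meets the axes: among the integer gridlines, it crosses the y-axis at y ∈ {-1, 0}; every point of the x-axis in the box is on the curve.
Finally, together with the visible shape, these determine p as stated.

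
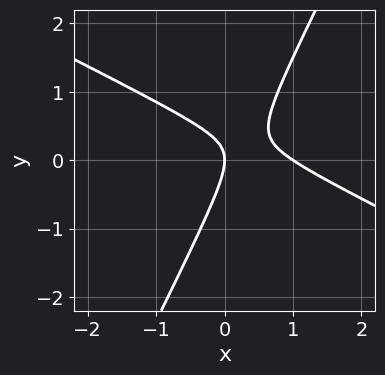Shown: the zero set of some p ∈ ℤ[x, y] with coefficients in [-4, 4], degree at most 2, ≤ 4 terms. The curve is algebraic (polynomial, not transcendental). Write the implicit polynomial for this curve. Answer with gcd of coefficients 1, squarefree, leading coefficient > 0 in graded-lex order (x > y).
2*x^2 + 3*x*y - 2*y^2 - 2*x

1. The degree is 2 — the shape is more complex than any degree-1 curve.
2. Reading off the gridlines: one y-axis crossing is at y = 0; among the integer gridlines, it crosses the x-axis at x ∈ {0, 1}.
3. Assembling these constraints gives the stated polynomial.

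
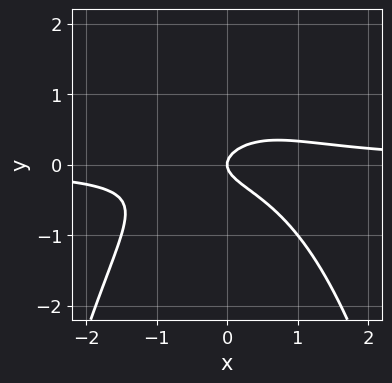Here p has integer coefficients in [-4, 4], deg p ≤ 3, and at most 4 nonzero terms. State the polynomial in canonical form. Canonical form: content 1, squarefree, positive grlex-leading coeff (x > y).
2*x^2*y + 3*y^2 - x

(a) deg p = 3. No degree-2 curve has this shape.
(b) Against the integer gridlines: it crosses the y-axis at the gridline y = 0; it crosses the x-axis at the gridline x = 0.
(c) Matching integer coefficients to the picture gives p.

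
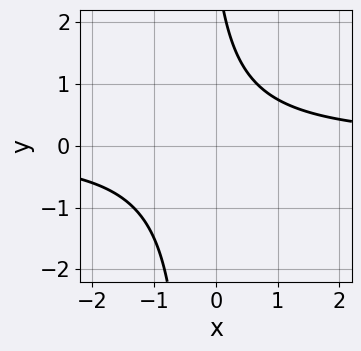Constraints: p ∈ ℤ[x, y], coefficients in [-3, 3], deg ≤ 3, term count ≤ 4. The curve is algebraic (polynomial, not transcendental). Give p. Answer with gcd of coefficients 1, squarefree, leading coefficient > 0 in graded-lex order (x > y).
(a) deg p = 2. A generic line meets the curve in up to 2 points.
(b) From the visible intercepts: it misses every integer gridline on the y-axis; no x-intercept at any integer in the box.
(c) Solving for integer coefficients yields p as stated.

3*x*y + y - 3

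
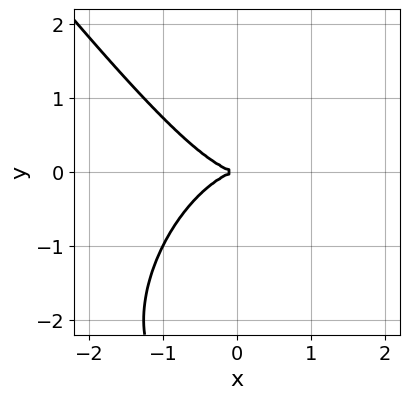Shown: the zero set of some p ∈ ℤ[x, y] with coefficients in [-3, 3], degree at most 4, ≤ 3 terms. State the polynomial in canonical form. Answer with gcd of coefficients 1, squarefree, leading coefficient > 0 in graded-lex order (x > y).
2*x^3 + y^3 + 3*y^2

(a) deg p = 3. The shape is more complex than any degree-2 curve.
(b) Against the integer gridlines: it crosses the x-axis at the gridline x = 0; one y-axis crossing is at y = 0.
(c) Putting this together gives p.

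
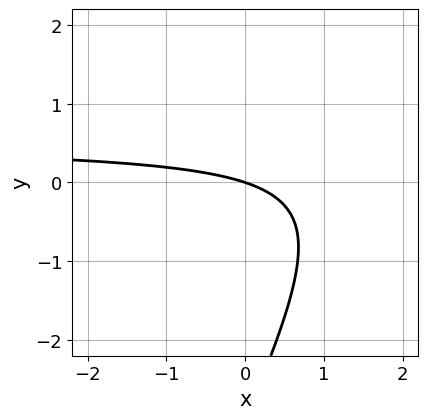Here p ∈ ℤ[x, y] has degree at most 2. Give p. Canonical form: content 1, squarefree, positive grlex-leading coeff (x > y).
The degree is 2 — no degree-1 curve has this shape.
From the visible intercepts: it crosses the x-axis at the gridline x = 0; it meets the y-axis at y = 0 (among the integer gridlines).
Together with the visible shape, these determine p as stated.

2*x*y - y^2 - x - 3*y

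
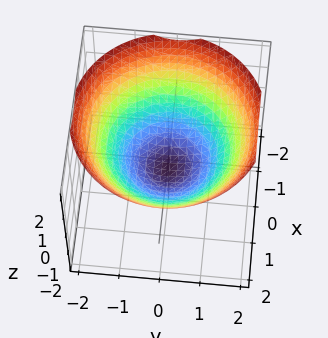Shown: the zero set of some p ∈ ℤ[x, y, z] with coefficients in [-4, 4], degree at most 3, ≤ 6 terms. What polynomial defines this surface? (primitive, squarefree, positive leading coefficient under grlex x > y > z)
x^2 + y^2 - 2*z - 1

First, deg p = 2. The shape is more complex than any degree-1 surface.
Next, symmetry: the surface is invariant under rotation about z: p = q(x² + y², z).
Then, against the integer gridlines: the y-axis gridline crossings are at y ∈ {-1, 1}; a circular section at z = 0 has radius exactly 1.
Finally, the integer polynomial consistent with all of this is the stated p. Check: (-1, 0, 0) on the x-axis lies on the surface, and p(-1, 0, 0) = 0. ✓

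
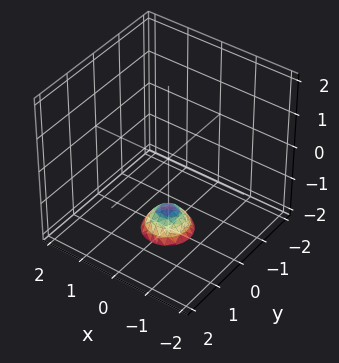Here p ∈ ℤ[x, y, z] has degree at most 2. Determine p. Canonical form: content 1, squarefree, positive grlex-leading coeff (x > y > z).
3*x^2 + 3*y^2 + 2*z + 3

1. deg p = 2. A generic line meets the surface in up to 2 points.
2. By symmetry, every cross-section ⟂ z is a circle, so x, y appear only via x² + y².
3. From the axis intercepts and sections: it misses every integer gridline on the x-axis; a circular section at z = -2 has radius between 0 and 1; no y-intercept at any integer in the box.
4. The integer polynomial consistent with all of this is the stated p.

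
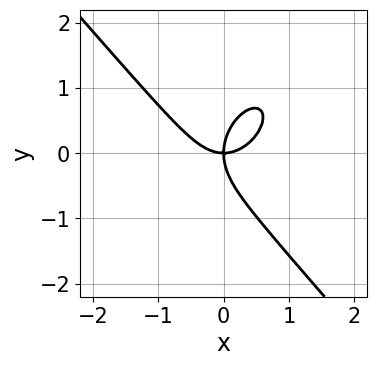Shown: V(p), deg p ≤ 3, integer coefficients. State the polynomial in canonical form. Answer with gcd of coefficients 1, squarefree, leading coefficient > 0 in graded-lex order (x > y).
1. The degree is 3 — a generic line meets the curve in up to 3 points.
2. Checking where it meets the axes: one y-axis crossing is at y = 0; one x-axis crossing is at x = 0.
3. Solving for integer coefficients yields p as stated.

3*x^3 + 2*y^3 - 3*x*y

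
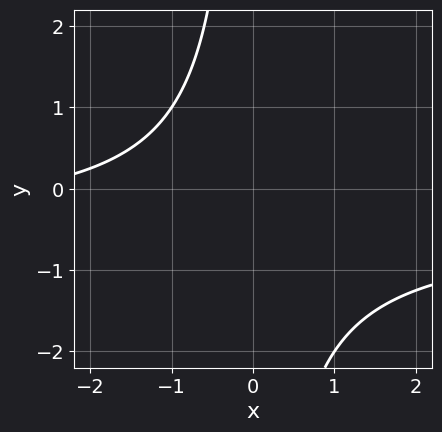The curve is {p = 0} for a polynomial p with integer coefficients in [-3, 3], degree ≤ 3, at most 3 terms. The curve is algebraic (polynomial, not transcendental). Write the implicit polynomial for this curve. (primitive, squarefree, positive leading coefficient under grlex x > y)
2*x*y + x + 3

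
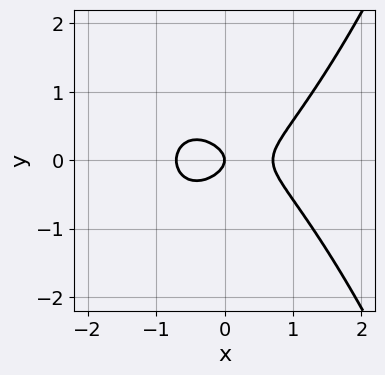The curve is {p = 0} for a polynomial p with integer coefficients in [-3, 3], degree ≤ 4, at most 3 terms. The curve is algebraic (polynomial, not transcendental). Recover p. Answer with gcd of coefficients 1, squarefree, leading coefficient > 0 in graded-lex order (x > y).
2*x^3 - 3*y^2 - x

deg p = 3. No degree-2 curve has this shape.
Symmetries: it's symmetric under y → −y, forcing even powers of y.
From the visible intercepts: it crosses the x-axis at the gridline x = 0; it meets the y-axis at y = 0 (among the integer gridlines).
Solving for integer coefficients yields p as stated.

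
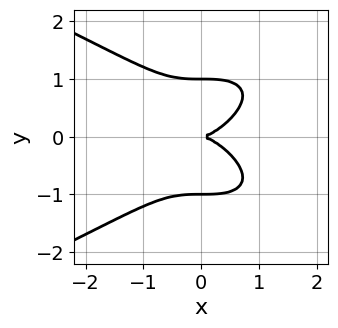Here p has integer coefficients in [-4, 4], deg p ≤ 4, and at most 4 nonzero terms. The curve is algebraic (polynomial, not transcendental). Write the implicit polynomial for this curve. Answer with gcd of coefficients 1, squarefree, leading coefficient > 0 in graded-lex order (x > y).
3*y^4 + 2*x^3 - 3*y^2

(a) The degree is 4 — a generic line meets the curve in up to 4 points.
(b) Symmetries: mirror symmetry y ↦ −y ⇒ only even powers of y.
(c) From the axis intercepts and sections: one x-axis crossing is at x = 0; the y-axis gridline crossings are at y ∈ {-1, 0, 1}.
(d) Matching integer coefficients to the picture gives p.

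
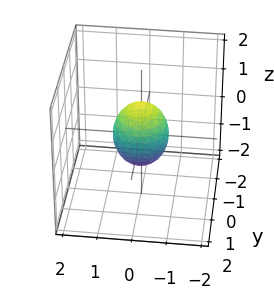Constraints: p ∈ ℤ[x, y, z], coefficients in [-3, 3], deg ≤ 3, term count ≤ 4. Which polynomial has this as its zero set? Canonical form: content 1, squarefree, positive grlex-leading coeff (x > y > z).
3*x^2 + 3*y^2 + 2*z^2 - 2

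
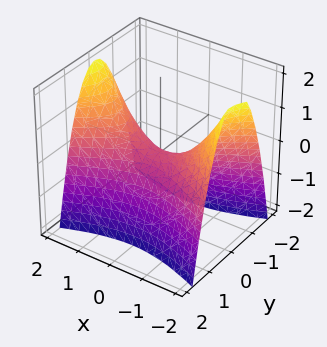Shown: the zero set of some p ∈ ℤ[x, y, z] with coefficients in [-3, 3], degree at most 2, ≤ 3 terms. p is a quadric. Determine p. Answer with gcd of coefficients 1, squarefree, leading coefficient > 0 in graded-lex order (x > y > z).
x^2 - 3*y^2 - 2*z

Degree: a hyperbolic paraboloid; a quadric, so deg p = 2.
Symmetries: it's symmetric under y → −y, forcing even powers of y; the x ↦ −x reflection is a symmetry, so x appears only in even powers.
Checking where it meets the axes: it crosses the y-axis at the gridline y = 0; it meets the z-axis at z = 0 (among the integer gridlines).
These observations pin down the coefficients.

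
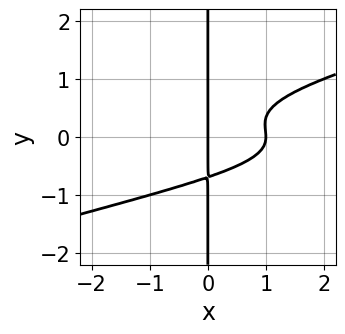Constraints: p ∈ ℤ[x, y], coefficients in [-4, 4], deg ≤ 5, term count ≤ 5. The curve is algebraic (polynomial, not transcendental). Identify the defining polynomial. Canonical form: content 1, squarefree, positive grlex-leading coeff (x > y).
x^2*y^2 - 3*x*y^3 + x^2 - x

1. deg p = 4.
2. Reading off the gridlines: every point of the y-axis in the box is on the curve; the x-axis gridline crossings are at x ∈ {0, 1}.
3. The integer polynomial consistent with all of this is the stated p.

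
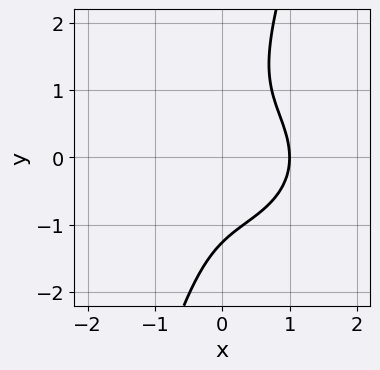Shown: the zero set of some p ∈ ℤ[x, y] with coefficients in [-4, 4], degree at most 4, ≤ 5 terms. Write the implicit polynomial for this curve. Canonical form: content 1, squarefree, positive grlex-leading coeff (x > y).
deg p = 3.
Reading off the gridlines: it meets the x-axis at x = 1 (among the integer gridlines).
The integer polynomial consistent with all of this is the stated p.

2*x^3 + 3*x*y^2 - y^3 - 2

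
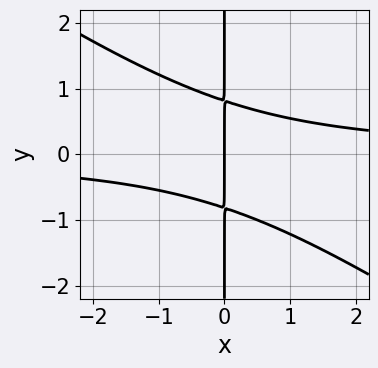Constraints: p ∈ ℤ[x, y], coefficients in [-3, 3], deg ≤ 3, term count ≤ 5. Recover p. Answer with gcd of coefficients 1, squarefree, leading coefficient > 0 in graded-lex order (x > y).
(a) deg p = 3.
(b) Against the integer gridlines: every point of the y-axis in the box is on the curve; it crosses the x-axis at the gridline x = 0.
(c) These observations pin down the coefficients.

2*x^2*y + 3*x*y^2 - 2*x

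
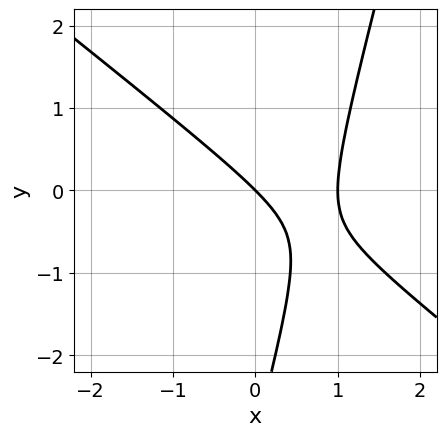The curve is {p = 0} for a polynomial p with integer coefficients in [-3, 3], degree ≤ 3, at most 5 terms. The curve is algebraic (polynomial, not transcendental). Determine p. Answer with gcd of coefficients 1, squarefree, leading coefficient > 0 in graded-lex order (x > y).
3*x^2 + 3*x*y - y^2 - 3*x - 3*y

1. deg p = 2. No degree-1 curve has this shape.
2. From the axis intercepts and sections: the x-axis gridline crossings are at x ∈ {0, 1}; one y-axis crossing is at y = 0.
3. Putting this together gives p.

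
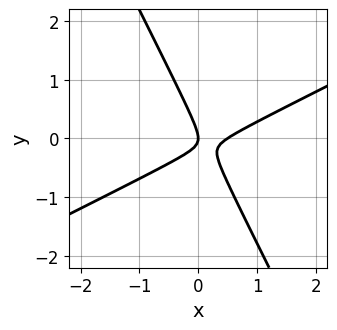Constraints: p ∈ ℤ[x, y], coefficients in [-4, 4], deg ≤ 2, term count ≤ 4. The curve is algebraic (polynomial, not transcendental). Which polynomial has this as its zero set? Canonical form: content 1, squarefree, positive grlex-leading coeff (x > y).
2*x^2 - 3*x*y - 2*y^2 - x

deg p = 2. A generic line meets the curve in up to 2 points.
Checking where it meets the axes: it meets the y-axis at y = 0 (among the integer gridlines); it crosses the x-axis at the gridline x = 0.
The integer polynomial consistent with all of this is the stated p.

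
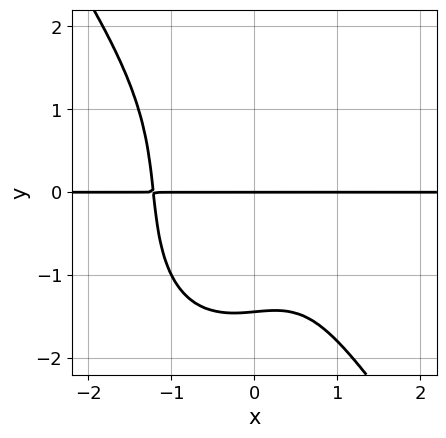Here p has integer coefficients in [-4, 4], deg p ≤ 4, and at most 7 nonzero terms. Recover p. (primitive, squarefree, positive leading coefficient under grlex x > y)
3*x^3*y + y^4 - x*y^2 - 2*x*y + 3*y

1. deg p = 4. A generic line meets the curve in up to 4 points.
2. Observable constraints: every point of the x-axis in the box is on the curve; it meets the y-axis at y = 0 (among the integer gridlines).
3. Matching integer coefficients to the picture gives p.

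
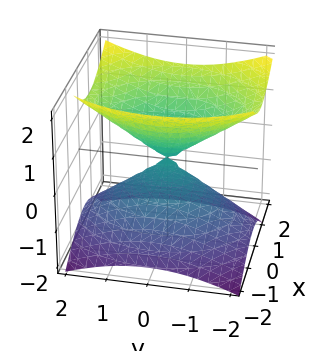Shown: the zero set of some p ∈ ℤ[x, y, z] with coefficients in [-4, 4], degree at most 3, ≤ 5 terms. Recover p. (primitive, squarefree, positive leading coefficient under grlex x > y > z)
2*x^2 - x*z + y^2 - 2*z^2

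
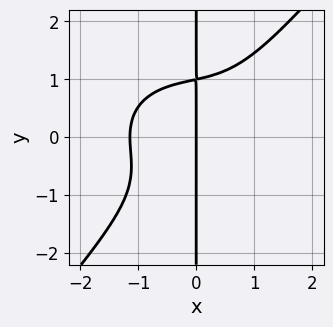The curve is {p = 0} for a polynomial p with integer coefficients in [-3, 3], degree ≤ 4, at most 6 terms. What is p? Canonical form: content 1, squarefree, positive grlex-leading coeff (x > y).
1. Degree: no degree-3 curve has this shape, so deg p = 4.
2. From the axis intercepts and sections: every point of the y-axis in the box is on the curve; it meets the x-axis at x = 0 (among the integer gridlines).
3. Solving for integer coefficients yields p as stated.

2*x^4 + 2*x^2*y^2 - 3*x*y^3 + 3*x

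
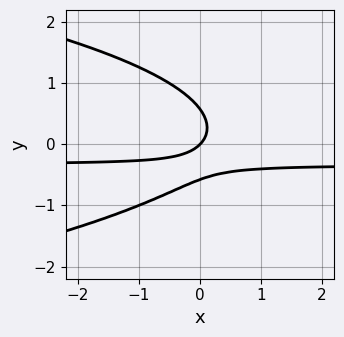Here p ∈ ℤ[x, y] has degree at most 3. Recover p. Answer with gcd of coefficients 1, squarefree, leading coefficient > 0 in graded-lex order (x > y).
(a) deg p = 3.
(b) From the axis intercepts and sections: it crosses the y-axis at the gridline y = 0; one x-axis crossing is at x = 0.
(c) Fitting integer coefficients to these (and the overall shape) gives p.

3*y^3 + 3*x*y + x - y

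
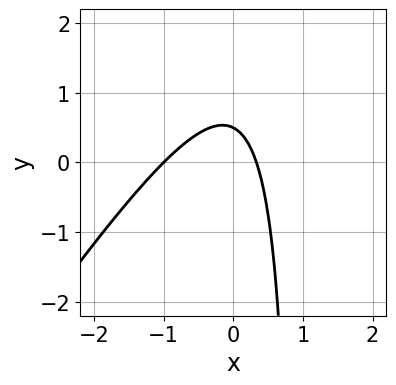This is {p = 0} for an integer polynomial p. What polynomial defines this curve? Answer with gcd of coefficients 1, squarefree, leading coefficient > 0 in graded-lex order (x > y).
(a) deg p = 2. No degree-1 curve has this shape.
(b) Against the integer gridlines: it crosses the x-axis at the gridline x = -1.
(c) These observations pin down the coefficients.

3*x^2 - 2*x*y + 2*x + 2*y - 1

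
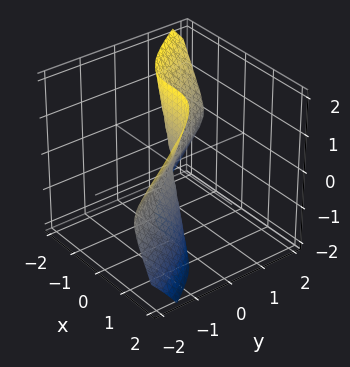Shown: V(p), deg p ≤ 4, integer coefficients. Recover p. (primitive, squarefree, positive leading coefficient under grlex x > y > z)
3*x^3 + 2*x^2*y + 2*y*z^2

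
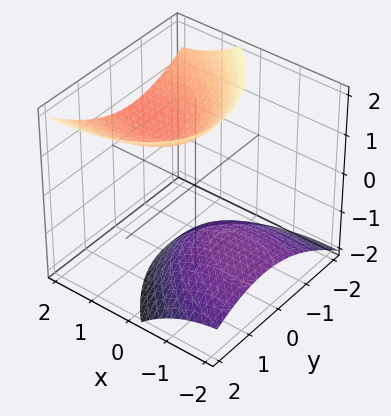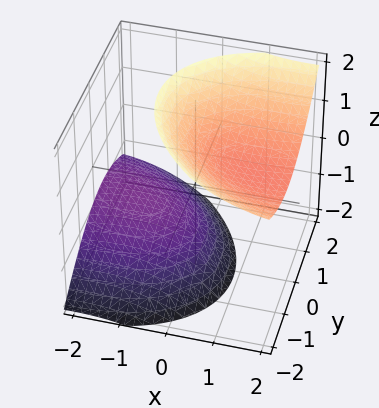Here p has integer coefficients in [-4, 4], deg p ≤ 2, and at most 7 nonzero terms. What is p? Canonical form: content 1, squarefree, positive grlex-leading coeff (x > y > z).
(a) The picture has 2 separate pieces.
(b) deg p = 2.
(c) Checking where it meets the axes: no x-intercept at any integer in the box; no y-intercept at any integer in the box.
(d) Together with the visible shape, these determine p as stated.

x^2 + x*y - 3*x*z + 2*y^2 - 2*z^2 + 3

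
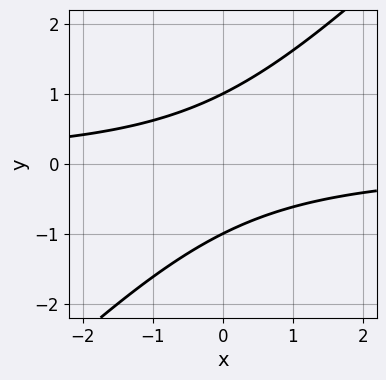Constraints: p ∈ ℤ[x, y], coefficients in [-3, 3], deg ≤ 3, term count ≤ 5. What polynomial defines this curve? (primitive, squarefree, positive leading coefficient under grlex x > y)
x*y - y^2 + 1

The degree is 2 — no degree-1 curve has this shape.
From the visible intercepts: the y-axis gridline crossings are at y ∈ {-1, 1}; no x-intercept at any integer in the box.
Matching integer coefficients to the picture gives p.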